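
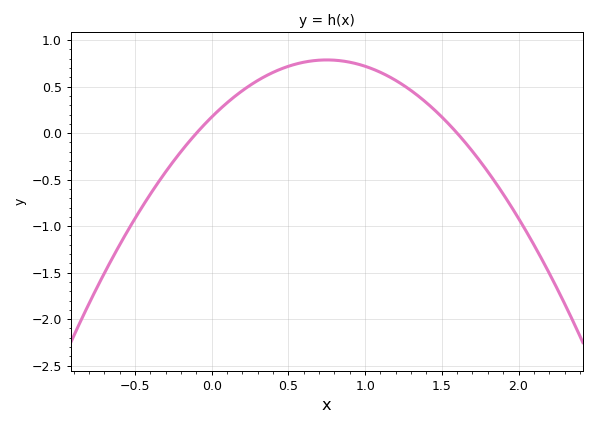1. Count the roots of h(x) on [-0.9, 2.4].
2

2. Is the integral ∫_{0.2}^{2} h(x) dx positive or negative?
positive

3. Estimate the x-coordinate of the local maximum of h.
0.75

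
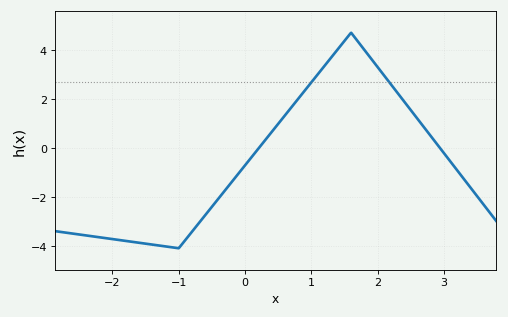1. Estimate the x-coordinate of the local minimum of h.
-1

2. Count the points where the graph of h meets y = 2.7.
2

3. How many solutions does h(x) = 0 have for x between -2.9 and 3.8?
2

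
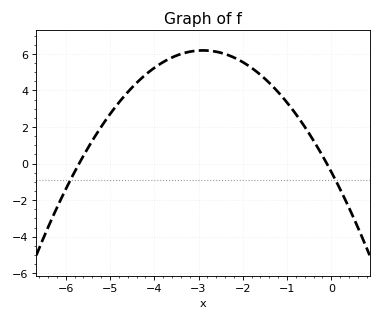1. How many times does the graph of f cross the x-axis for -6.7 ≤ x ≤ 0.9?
2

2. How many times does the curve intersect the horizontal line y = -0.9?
2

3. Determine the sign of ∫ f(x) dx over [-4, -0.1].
positive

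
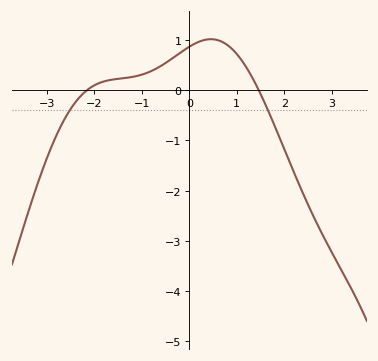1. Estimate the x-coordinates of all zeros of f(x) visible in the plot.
-2.16, 1.46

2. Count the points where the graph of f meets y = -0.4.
2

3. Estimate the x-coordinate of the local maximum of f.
0.454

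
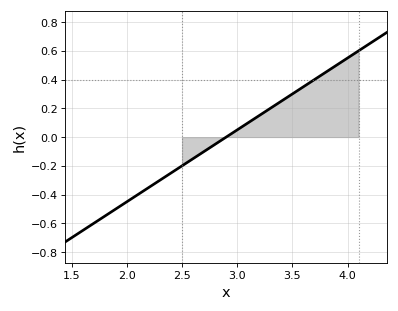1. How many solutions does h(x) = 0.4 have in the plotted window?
1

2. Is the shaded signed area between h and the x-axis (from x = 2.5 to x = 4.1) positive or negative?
positive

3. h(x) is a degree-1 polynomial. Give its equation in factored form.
y = 0.5(x - 2.9)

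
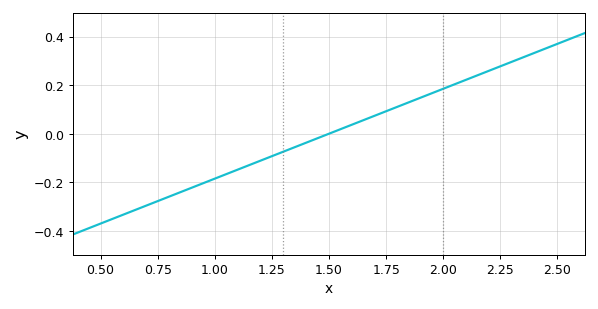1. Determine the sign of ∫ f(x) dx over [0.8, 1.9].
negative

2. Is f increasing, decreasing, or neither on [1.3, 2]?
increasing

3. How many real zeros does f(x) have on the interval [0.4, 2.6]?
1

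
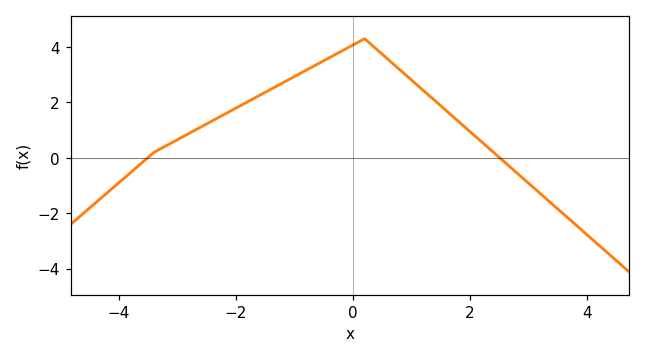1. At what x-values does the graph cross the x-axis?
-3.6, 2.6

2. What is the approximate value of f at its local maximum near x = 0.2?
4.2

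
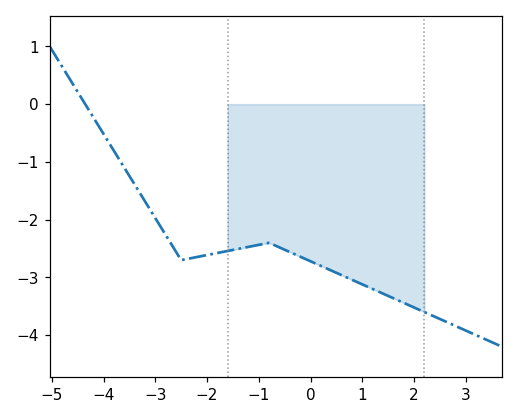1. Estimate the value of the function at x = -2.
-2.61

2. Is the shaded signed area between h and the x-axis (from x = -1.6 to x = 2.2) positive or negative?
negative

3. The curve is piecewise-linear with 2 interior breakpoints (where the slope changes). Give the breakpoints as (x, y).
(-2.5, -2.7); (-0.8, -2.4)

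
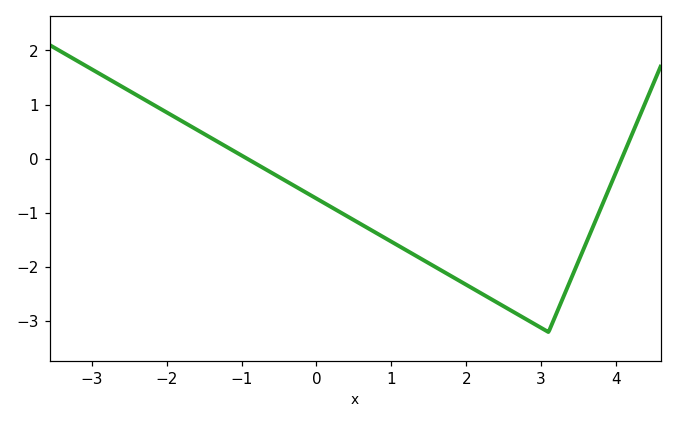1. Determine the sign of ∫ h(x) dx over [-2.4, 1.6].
negative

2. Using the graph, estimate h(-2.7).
1.41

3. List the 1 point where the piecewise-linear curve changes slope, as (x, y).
(3.1, -3.2)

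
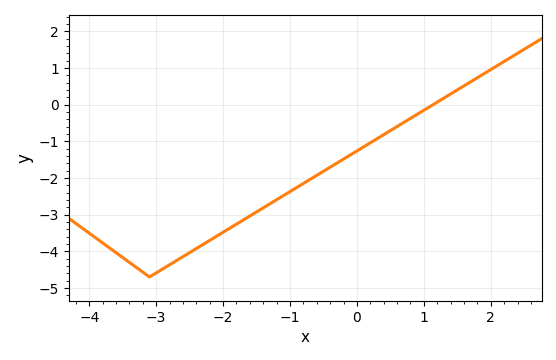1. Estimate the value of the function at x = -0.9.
-2.3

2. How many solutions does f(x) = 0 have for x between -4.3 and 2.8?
1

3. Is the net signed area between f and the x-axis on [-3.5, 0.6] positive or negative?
negative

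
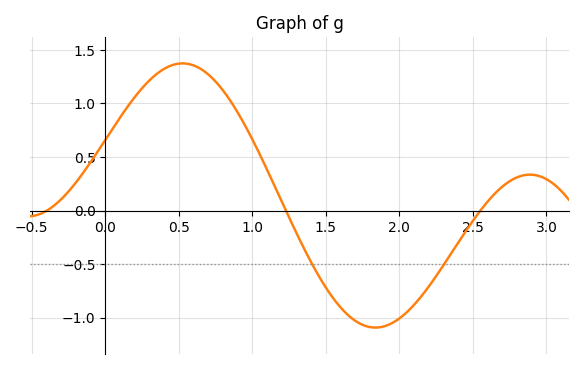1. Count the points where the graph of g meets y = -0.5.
2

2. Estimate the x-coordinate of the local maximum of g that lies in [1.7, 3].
2.9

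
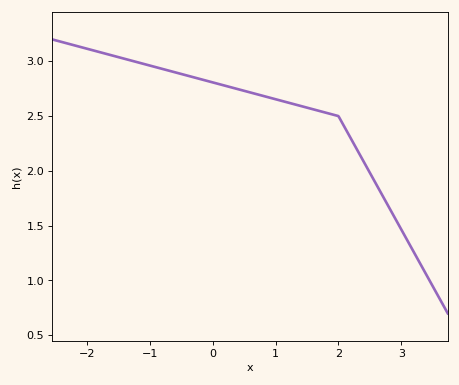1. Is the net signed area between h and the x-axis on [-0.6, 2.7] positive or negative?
positive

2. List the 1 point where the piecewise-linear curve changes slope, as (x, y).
(2, 2.5)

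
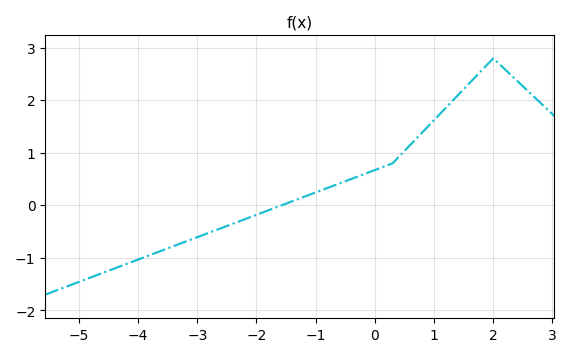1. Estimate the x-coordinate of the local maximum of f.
2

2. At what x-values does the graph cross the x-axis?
-1.58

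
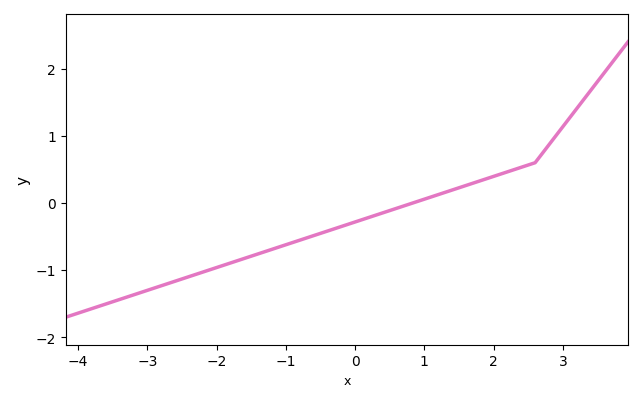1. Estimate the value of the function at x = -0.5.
-0.452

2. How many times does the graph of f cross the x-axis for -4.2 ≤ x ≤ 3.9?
1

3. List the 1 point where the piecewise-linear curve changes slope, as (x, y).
(2.6, 0.6)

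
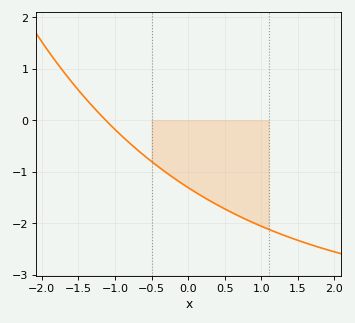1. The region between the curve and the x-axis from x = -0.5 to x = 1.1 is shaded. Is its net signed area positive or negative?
negative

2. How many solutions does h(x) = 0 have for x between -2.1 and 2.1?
1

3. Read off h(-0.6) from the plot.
-0.688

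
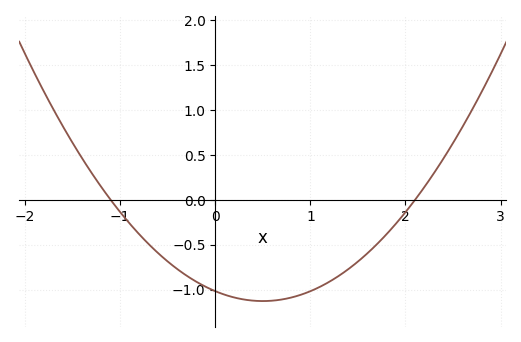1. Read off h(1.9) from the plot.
-0.264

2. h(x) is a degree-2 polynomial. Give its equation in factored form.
y = 0.44(x + 1.1)(x - 2.1)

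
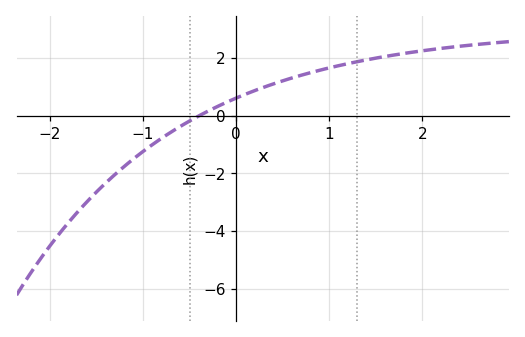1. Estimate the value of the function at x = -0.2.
0.319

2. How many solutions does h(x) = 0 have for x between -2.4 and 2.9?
1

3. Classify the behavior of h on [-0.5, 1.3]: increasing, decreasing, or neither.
increasing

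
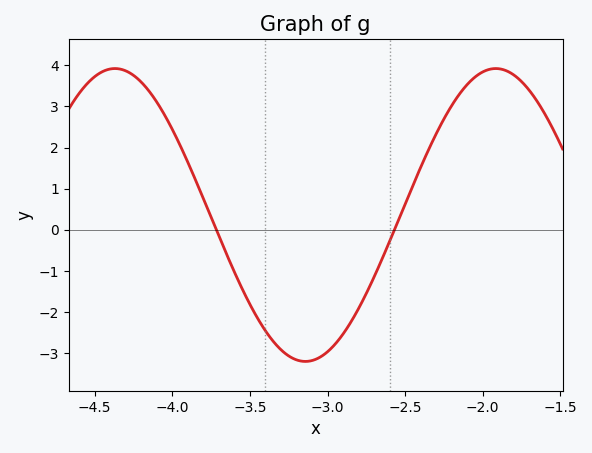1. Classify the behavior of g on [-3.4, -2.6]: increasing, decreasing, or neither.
neither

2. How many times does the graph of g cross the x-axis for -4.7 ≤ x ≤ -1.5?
2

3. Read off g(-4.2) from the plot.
3.59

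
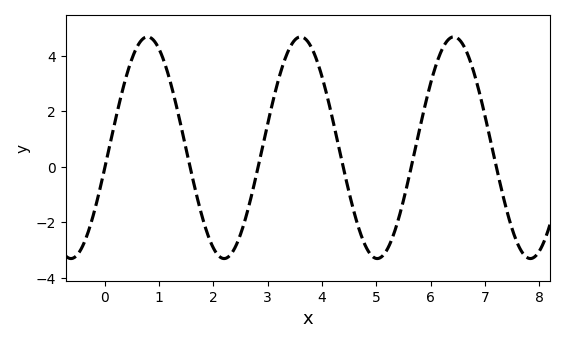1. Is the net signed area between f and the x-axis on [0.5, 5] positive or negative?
positive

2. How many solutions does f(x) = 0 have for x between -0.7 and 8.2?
6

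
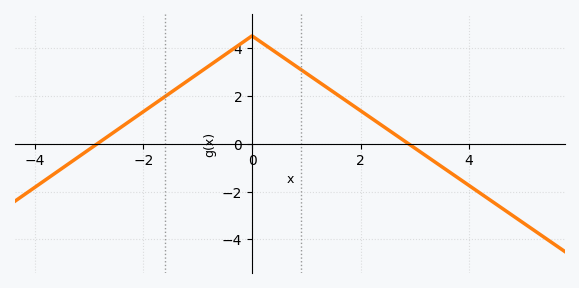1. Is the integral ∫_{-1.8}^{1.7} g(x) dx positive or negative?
positive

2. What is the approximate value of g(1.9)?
1.6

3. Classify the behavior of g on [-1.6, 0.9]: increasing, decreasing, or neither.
neither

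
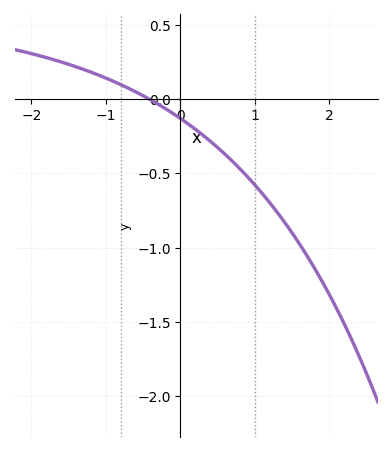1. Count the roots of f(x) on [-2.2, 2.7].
1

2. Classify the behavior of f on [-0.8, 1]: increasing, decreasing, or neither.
decreasing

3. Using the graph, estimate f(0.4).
-0.283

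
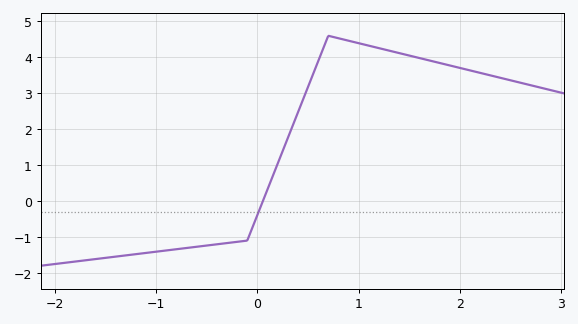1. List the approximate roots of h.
0.054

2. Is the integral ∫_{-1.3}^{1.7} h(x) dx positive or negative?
positive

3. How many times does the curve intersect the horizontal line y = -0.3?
1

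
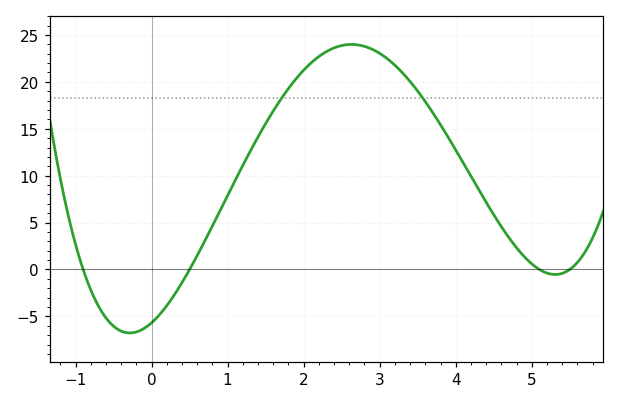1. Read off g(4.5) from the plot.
5.83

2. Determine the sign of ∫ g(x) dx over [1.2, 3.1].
positive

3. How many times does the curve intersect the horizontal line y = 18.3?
2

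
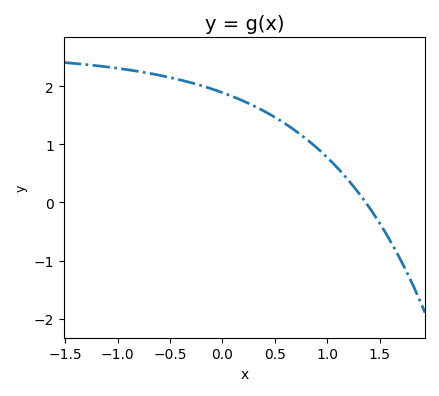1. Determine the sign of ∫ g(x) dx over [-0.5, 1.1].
positive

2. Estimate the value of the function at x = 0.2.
1.74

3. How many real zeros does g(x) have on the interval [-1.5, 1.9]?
1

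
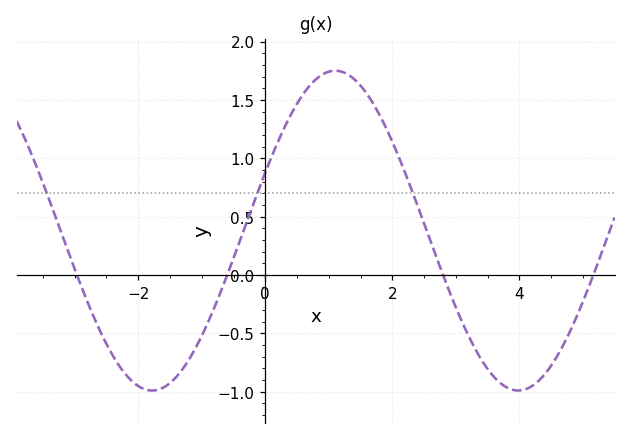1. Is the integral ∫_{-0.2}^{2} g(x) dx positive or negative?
positive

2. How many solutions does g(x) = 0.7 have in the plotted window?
3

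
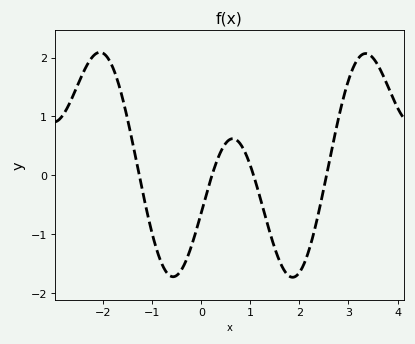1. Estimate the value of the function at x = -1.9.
2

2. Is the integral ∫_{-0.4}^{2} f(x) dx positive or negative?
negative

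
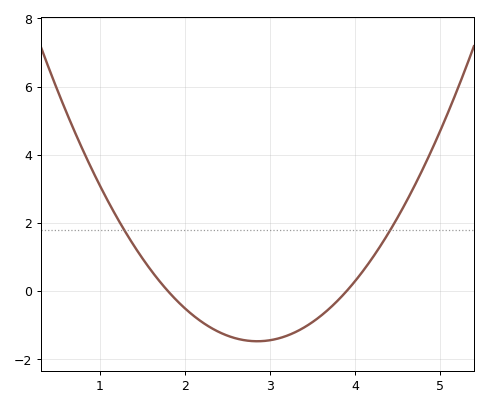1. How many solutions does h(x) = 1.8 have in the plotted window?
2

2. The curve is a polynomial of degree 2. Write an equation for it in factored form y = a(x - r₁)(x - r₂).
y = 1.33(x - 1.8)(x - 3.9)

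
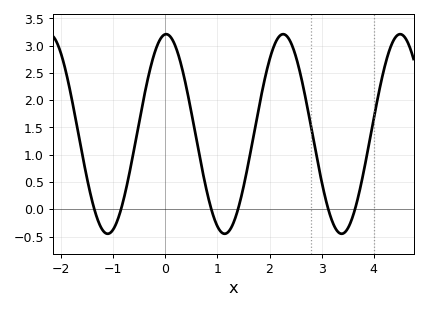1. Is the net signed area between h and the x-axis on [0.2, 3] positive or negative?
positive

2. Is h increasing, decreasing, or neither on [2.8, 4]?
neither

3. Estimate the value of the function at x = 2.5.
2.82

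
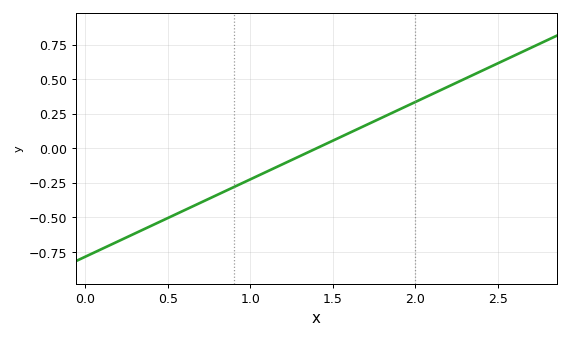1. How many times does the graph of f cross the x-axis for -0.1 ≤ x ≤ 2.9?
1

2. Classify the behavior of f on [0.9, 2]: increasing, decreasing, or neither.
increasing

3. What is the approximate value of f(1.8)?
0.224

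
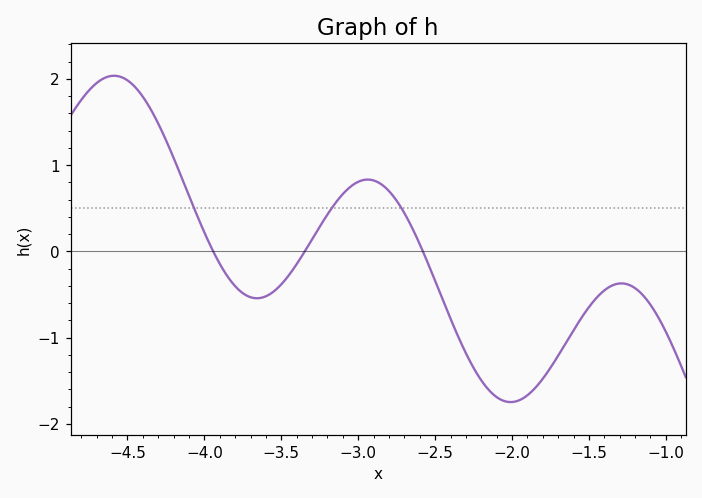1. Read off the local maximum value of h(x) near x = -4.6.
2.04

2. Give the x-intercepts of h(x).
-3.94, -3.35, -2.58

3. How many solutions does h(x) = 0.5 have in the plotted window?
3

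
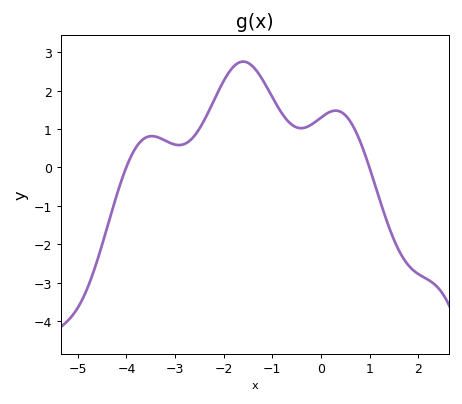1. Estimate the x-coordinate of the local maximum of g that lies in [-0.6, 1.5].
0.3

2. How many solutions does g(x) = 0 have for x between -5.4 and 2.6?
2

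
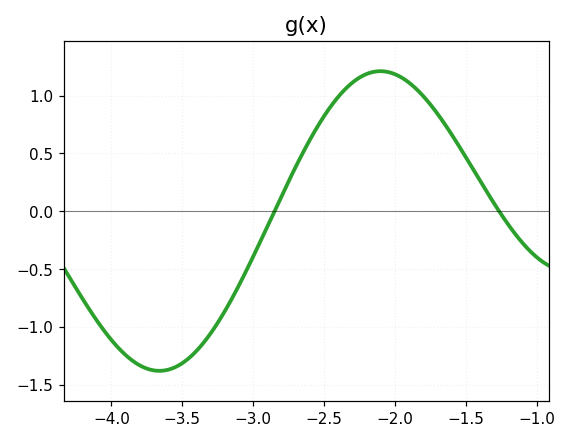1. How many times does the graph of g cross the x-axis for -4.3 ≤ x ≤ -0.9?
2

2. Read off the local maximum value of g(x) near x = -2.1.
1.2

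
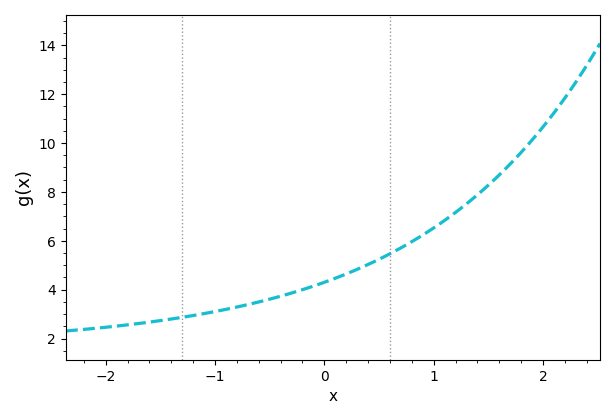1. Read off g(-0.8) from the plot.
3.2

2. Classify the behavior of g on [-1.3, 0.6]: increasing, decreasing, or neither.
increasing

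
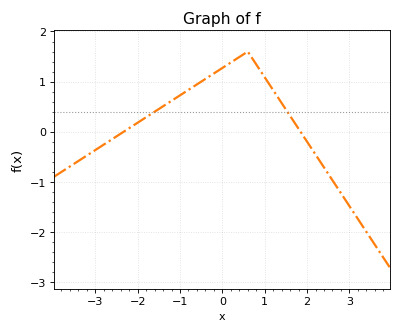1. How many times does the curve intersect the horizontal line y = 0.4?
2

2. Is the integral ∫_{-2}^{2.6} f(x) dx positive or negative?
positive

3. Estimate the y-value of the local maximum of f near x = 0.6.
1.6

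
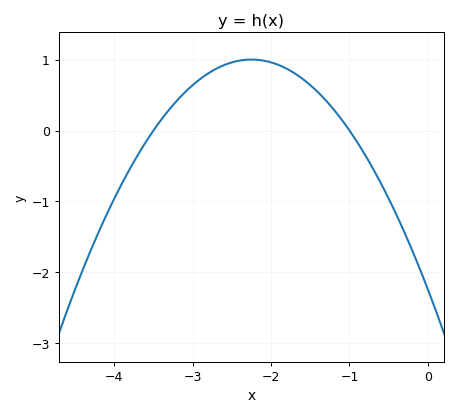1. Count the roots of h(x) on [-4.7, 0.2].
2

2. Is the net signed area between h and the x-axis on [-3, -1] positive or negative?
positive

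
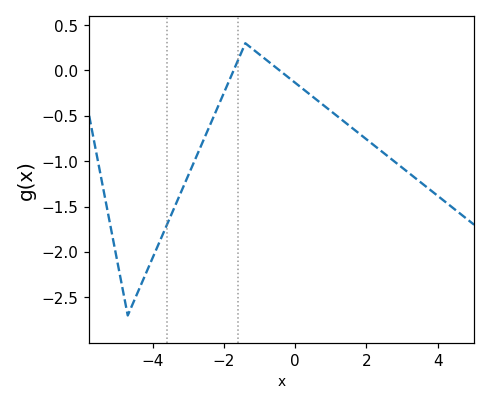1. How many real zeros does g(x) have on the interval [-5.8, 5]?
2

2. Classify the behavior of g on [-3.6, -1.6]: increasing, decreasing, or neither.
increasing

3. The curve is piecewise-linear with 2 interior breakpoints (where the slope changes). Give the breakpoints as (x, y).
(-4.7, -2.7); (-1.4, 0.3)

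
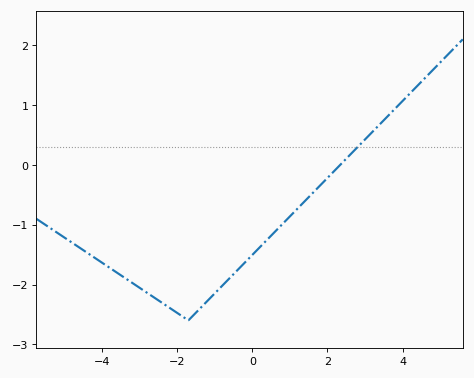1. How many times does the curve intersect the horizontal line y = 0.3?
1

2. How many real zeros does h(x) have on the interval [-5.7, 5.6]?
1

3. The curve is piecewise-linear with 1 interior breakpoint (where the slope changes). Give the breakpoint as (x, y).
(-1.7, -2.6)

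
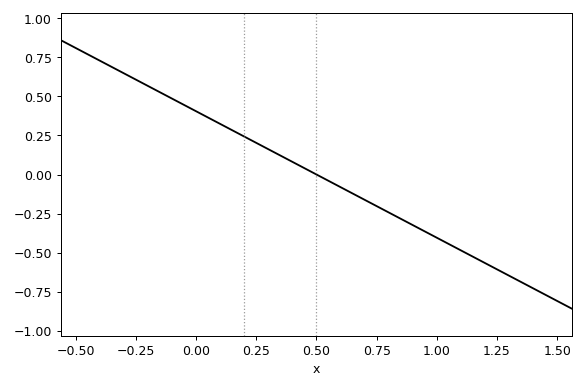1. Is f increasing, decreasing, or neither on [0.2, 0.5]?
decreasing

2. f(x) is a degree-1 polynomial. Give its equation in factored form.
y = -0.81(x - 0.5)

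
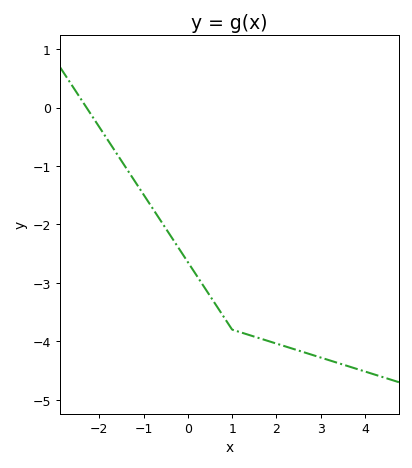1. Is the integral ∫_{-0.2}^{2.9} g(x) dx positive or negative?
negative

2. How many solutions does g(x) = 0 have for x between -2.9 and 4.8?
1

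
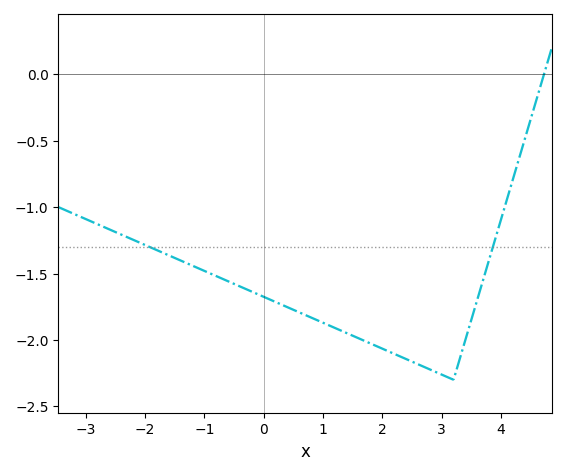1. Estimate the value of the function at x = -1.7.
-1.35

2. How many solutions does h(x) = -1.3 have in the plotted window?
2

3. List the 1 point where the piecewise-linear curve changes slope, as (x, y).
(3.2, -2.3)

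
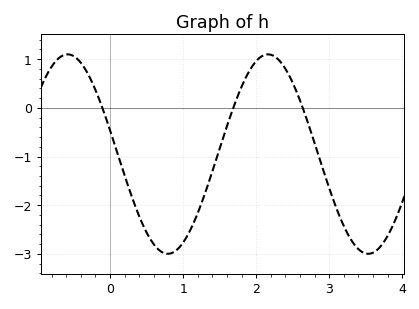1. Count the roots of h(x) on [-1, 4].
3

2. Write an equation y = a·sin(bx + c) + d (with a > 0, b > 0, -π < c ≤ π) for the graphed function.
y = 2.05sin(2.29x + 2.9) - 0.95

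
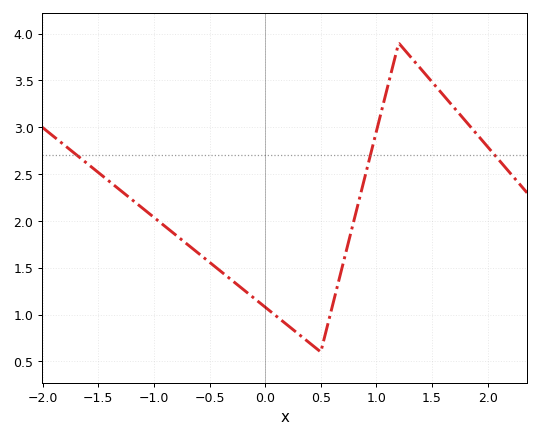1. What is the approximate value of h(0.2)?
0.887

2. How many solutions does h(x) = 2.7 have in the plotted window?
3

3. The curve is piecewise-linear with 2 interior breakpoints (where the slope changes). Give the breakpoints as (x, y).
(0.5, 0.6); (1.2, 3.9)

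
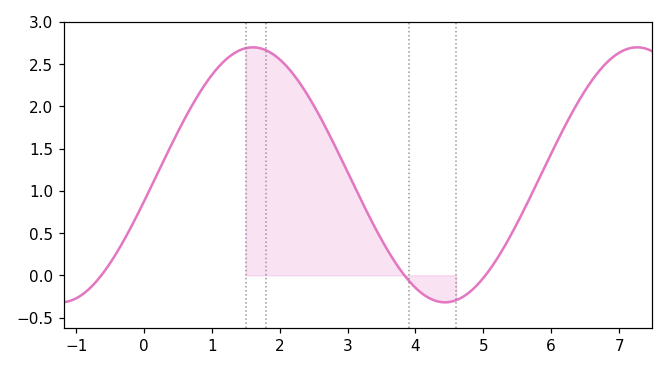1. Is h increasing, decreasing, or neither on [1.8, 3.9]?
decreasing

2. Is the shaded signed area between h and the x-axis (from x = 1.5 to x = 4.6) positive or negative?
positive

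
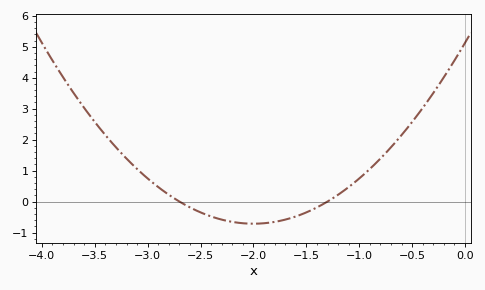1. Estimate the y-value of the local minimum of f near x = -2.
-0.7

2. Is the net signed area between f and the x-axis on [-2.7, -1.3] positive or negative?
negative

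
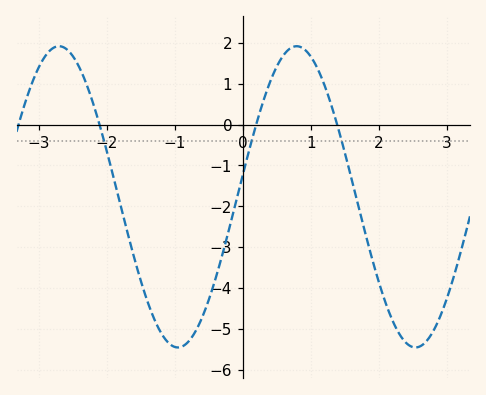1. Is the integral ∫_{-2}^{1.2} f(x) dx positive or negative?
negative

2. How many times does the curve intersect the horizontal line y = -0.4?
3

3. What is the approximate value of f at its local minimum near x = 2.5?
-5.5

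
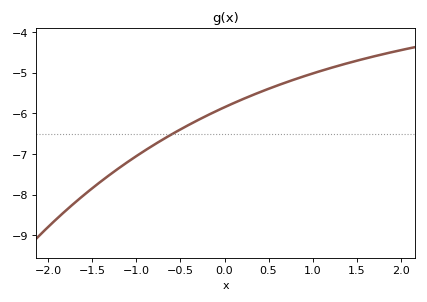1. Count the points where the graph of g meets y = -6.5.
1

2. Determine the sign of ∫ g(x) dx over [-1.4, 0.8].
negative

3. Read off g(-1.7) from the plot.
-8.2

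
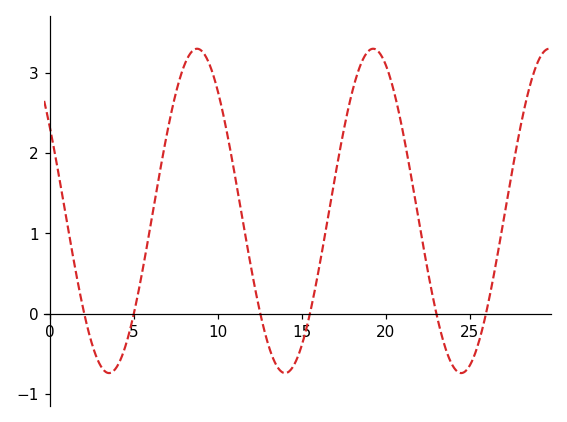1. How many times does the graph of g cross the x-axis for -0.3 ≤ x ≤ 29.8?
6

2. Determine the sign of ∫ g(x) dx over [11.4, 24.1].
positive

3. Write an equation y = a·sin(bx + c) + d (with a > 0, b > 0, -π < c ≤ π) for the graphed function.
y = 2.02sin(0.6x + 2.6) + 1.28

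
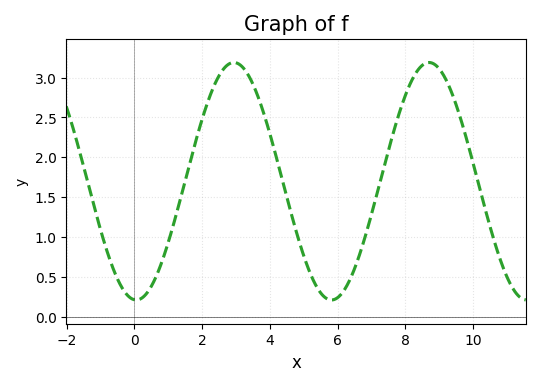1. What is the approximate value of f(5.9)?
0.2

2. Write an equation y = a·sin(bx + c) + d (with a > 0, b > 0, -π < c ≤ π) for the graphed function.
y = 1.49sin(1.1x - 1.6) + 1.7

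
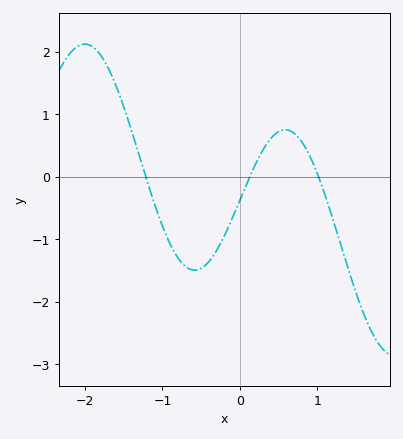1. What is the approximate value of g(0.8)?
0.555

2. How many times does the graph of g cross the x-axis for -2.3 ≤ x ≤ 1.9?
3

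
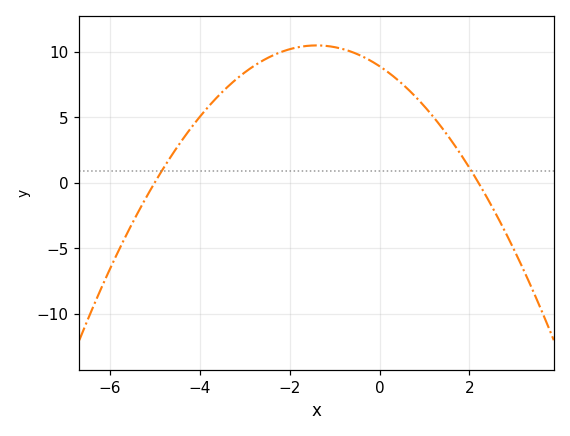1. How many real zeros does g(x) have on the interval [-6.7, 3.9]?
2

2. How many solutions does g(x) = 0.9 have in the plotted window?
2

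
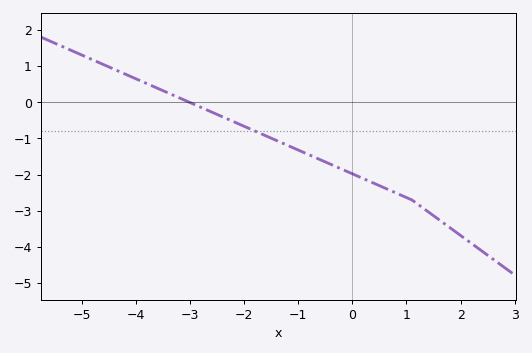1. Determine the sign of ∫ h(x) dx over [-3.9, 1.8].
negative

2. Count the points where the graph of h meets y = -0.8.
1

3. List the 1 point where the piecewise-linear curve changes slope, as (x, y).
(1.1, -2.7)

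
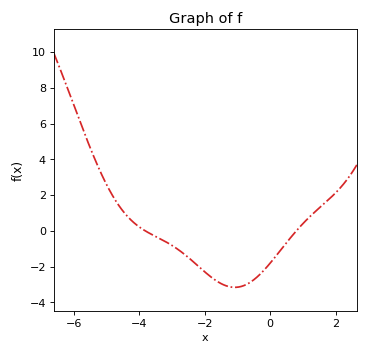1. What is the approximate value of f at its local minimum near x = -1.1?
-3.2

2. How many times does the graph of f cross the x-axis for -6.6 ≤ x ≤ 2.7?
2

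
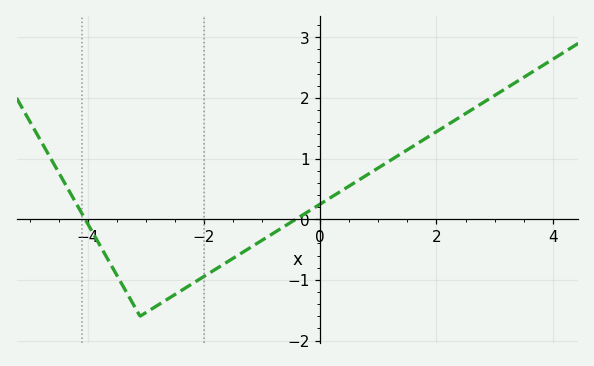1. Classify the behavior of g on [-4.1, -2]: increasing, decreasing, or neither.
neither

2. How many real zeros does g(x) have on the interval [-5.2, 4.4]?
2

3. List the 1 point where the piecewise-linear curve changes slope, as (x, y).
(-3.1, -1.6)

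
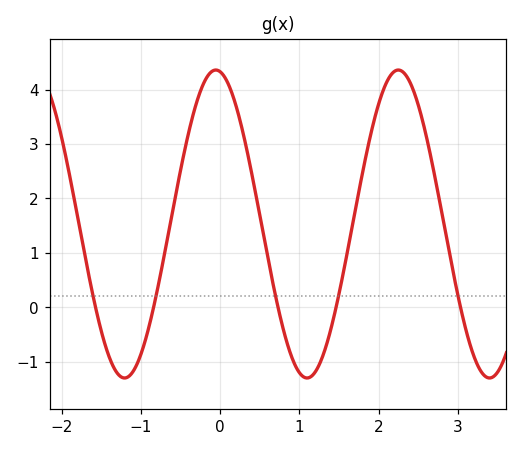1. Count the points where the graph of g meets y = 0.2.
5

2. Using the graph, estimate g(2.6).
3.14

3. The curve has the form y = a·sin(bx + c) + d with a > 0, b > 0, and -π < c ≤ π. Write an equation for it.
y = 2.83sin(2.73x + 1.72) + 1.53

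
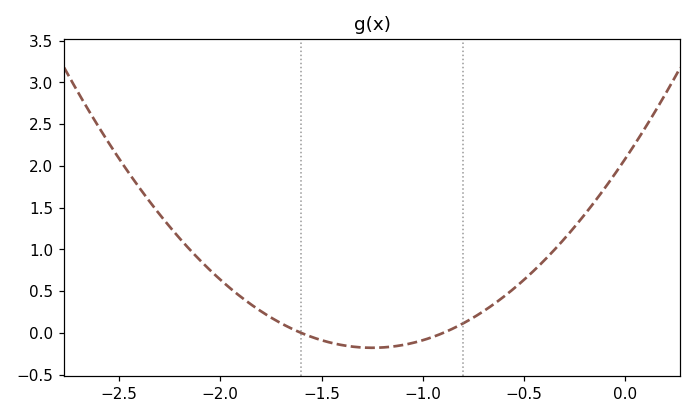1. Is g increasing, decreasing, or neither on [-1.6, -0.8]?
neither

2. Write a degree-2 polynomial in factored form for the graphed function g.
y = 1.45(x + 1.6)(x + 0.9)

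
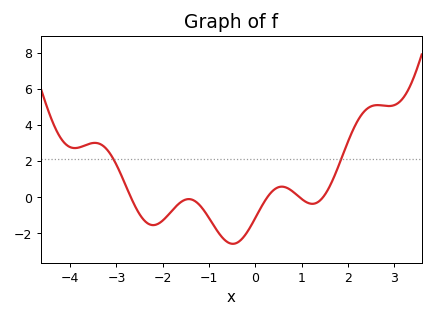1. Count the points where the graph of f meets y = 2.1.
2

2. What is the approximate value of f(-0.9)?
-1.57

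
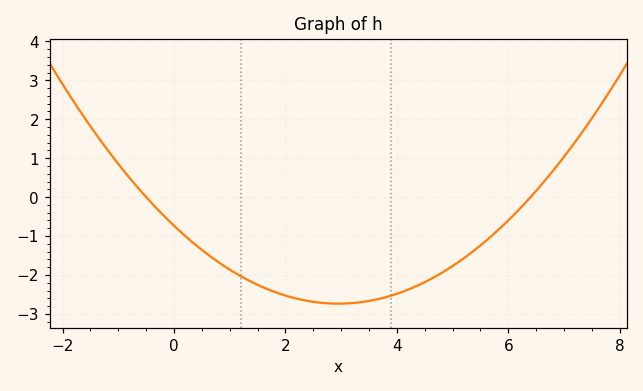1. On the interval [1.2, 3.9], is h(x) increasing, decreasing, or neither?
neither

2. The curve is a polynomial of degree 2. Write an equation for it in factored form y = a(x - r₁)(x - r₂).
y = 0.23(x + 0.5)(x - 6.4)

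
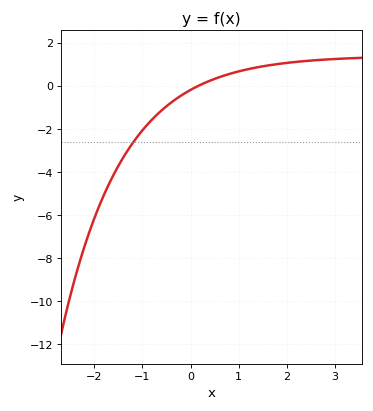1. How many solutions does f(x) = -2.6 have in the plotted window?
1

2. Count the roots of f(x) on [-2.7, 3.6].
1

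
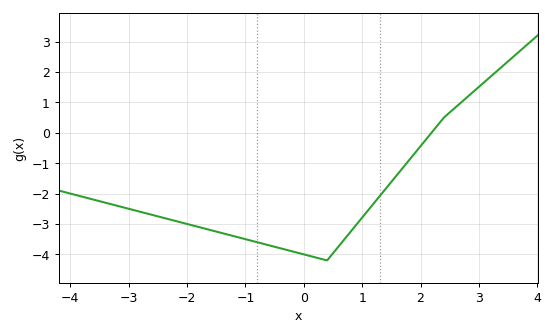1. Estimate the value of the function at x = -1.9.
-3.05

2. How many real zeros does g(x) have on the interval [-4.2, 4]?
1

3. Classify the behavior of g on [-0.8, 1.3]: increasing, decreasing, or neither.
neither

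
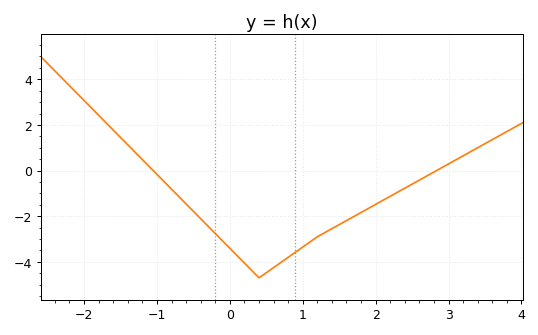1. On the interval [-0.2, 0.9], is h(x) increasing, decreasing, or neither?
neither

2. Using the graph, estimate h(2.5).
-0.595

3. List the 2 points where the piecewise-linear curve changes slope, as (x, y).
(0.4, -4.7); (1.2, -2.9)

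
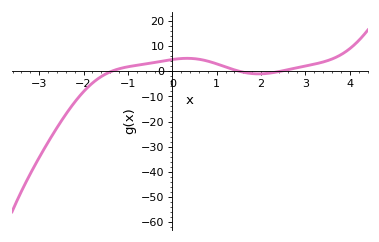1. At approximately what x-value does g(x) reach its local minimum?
1.94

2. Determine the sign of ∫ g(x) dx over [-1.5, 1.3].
positive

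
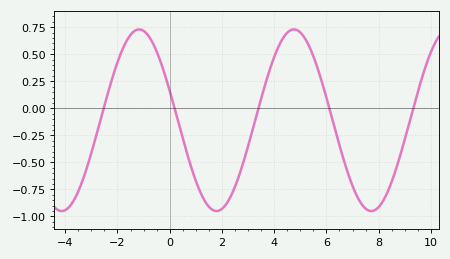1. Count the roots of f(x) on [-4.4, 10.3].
5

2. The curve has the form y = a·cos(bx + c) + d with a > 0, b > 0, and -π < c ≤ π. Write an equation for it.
y = 0.84cos(1.06x + 1.24) - 0.11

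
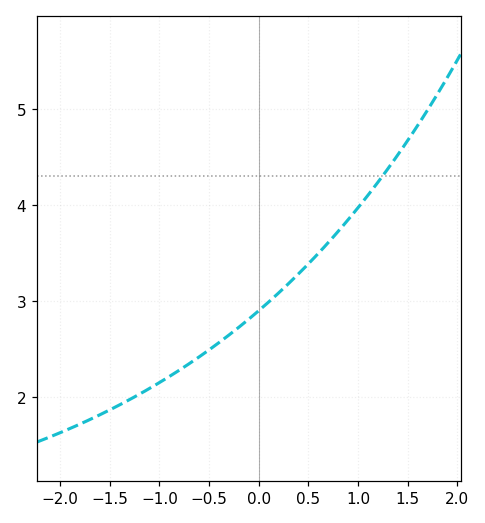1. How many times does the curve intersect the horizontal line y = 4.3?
1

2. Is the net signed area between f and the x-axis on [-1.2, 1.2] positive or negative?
positive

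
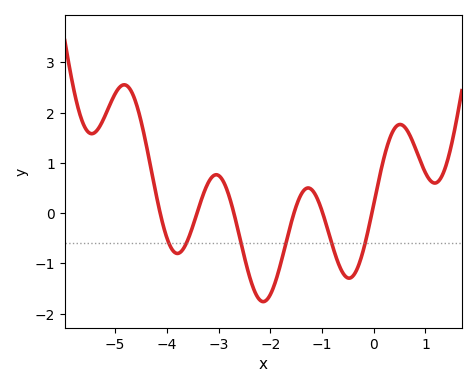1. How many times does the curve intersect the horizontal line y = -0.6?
6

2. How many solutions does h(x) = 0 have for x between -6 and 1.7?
6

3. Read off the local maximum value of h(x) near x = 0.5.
1.76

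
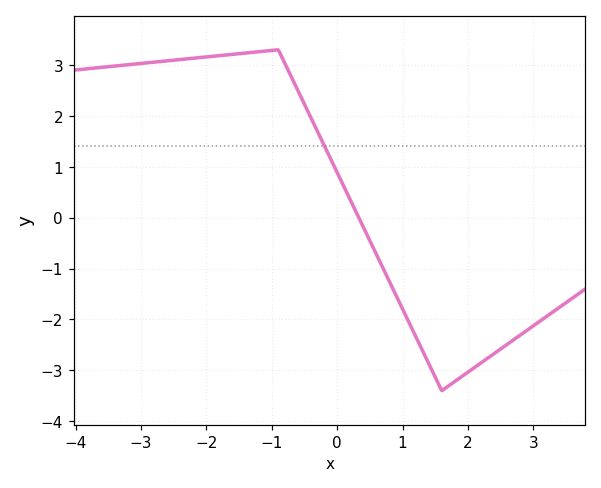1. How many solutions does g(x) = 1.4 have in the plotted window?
1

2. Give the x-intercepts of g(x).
0.4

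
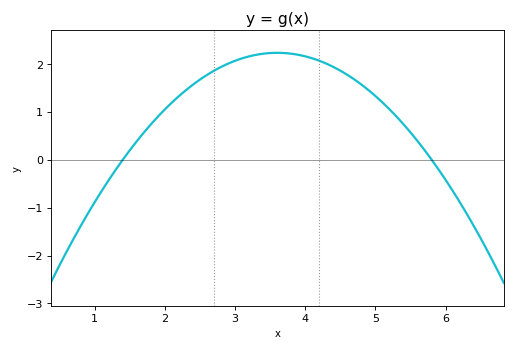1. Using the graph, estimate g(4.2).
2.1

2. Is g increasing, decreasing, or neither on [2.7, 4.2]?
neither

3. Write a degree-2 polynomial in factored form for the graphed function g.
y = -0.46(x - 1.4)(x - 5.8)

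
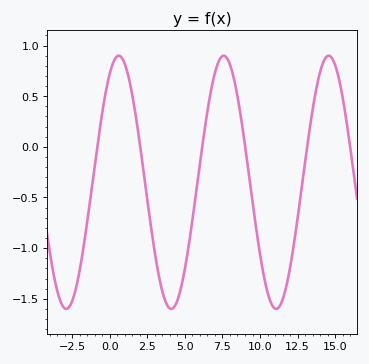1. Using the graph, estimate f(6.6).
0.45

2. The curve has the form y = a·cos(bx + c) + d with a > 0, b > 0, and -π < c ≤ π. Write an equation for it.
y = 1.25cos(0.9x - 0.54) - 0.35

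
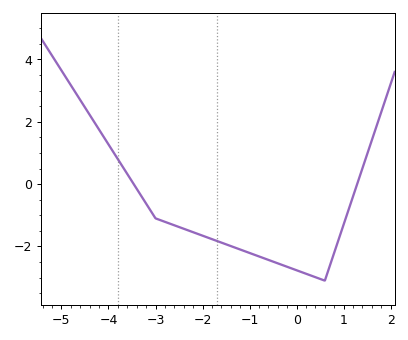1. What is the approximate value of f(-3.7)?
0.562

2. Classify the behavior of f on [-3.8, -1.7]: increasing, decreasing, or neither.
decreasing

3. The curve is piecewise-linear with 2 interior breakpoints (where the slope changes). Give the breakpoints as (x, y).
(-3, -1.1); (0.6, -3.1)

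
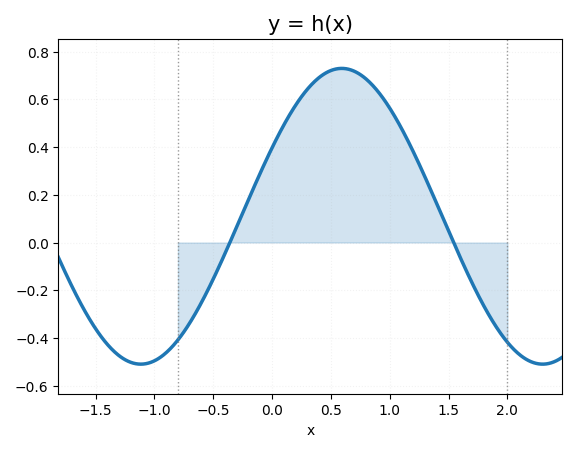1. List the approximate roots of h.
-0.4, 1.5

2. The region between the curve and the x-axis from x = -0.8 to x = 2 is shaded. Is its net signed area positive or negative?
positive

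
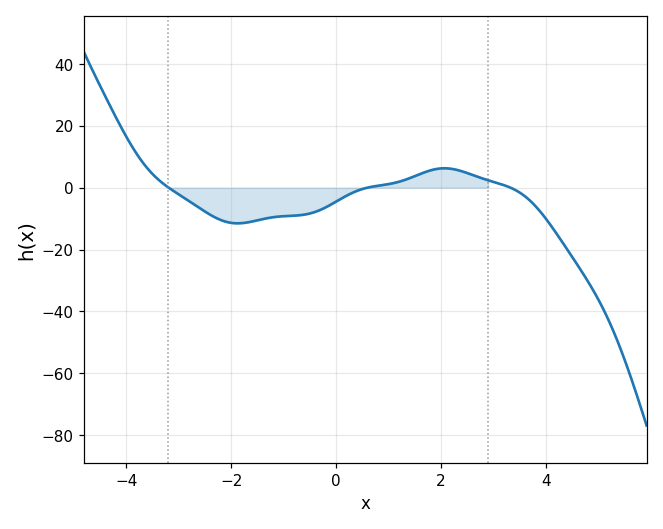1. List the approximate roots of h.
-3.19, 0.595, 3.33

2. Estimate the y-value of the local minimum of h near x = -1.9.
-11.5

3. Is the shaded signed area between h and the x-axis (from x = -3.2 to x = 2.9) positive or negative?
negative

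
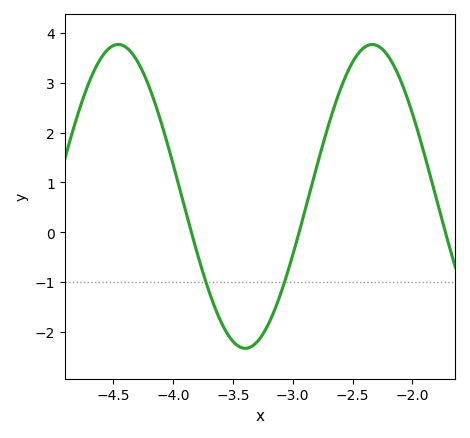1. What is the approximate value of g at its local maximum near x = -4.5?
3.8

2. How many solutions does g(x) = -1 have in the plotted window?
2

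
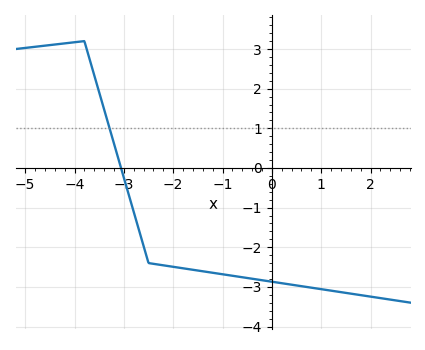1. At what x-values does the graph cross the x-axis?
-3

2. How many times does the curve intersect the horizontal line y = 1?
1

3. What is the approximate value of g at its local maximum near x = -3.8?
3.2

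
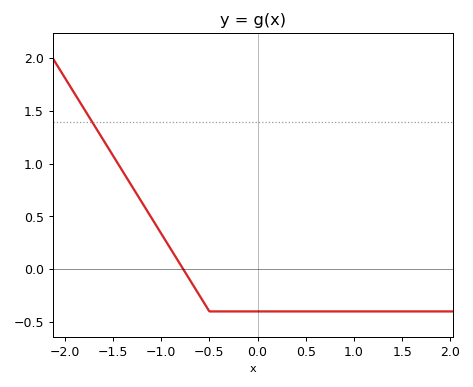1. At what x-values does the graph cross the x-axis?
-0.771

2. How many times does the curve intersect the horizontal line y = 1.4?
1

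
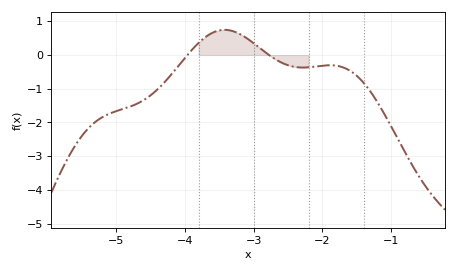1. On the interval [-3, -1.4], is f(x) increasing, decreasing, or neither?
neither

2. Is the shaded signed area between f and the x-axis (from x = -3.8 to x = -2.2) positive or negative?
positive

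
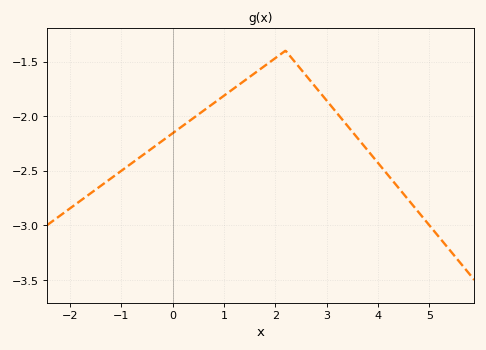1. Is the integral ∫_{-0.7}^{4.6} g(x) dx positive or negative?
negative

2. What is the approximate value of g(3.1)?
-1.91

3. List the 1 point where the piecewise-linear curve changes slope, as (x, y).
(2.2, -1.4)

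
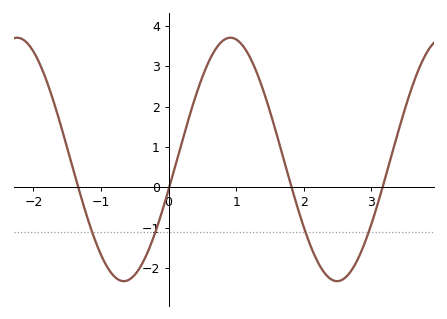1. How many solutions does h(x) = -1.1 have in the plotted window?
4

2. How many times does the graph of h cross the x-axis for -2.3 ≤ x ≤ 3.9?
4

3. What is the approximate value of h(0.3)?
1.7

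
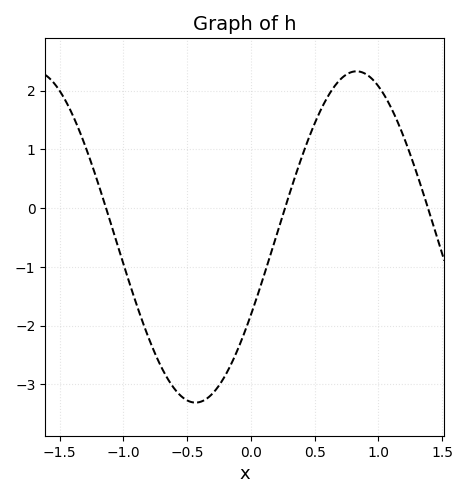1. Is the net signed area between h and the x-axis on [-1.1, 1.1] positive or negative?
negative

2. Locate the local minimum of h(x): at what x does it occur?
-0.434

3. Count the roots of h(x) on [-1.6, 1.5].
3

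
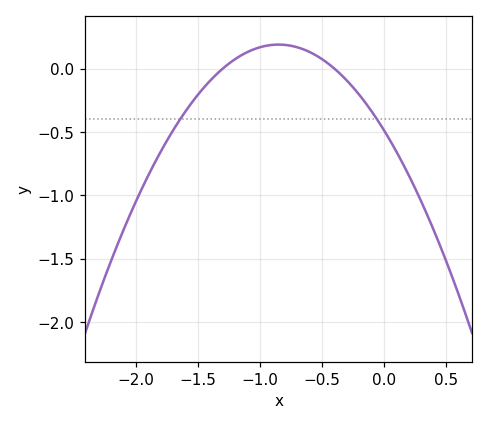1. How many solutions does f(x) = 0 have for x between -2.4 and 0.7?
2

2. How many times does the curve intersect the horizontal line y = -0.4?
2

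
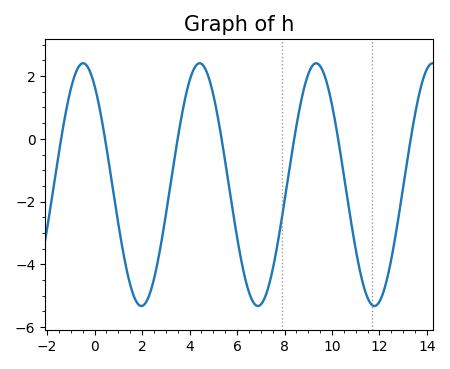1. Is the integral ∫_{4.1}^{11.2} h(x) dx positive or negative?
negative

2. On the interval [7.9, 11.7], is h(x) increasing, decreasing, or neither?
neither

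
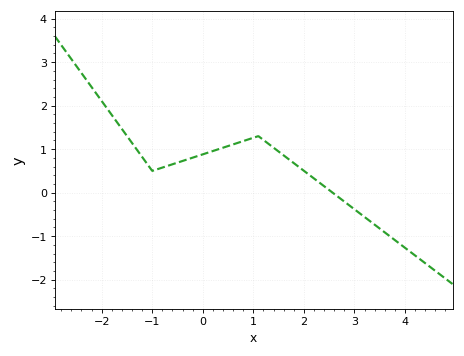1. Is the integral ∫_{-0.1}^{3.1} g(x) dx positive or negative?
positive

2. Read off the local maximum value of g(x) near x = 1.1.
1.3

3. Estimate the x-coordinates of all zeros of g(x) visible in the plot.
2.6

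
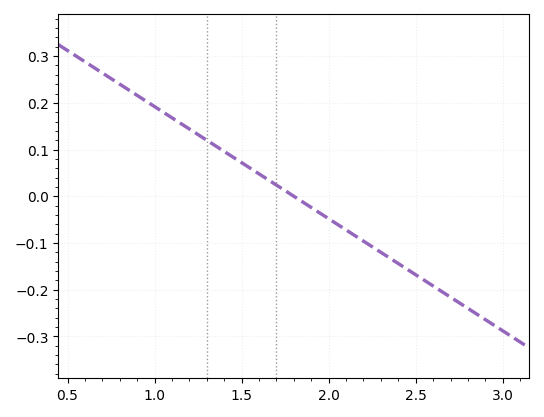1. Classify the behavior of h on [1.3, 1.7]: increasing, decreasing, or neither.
decreasing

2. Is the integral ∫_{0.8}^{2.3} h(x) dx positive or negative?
positive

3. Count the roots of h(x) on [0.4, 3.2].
1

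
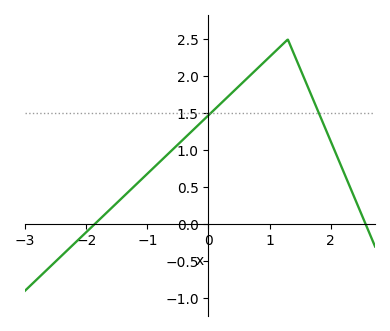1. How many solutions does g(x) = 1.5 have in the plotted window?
2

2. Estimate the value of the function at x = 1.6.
1.9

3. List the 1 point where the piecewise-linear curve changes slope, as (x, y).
(1.3, 2.5)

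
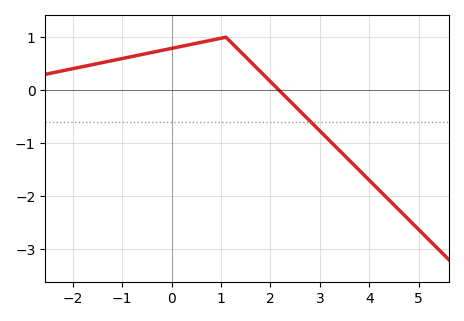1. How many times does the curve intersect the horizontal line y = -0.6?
1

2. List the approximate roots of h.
2.18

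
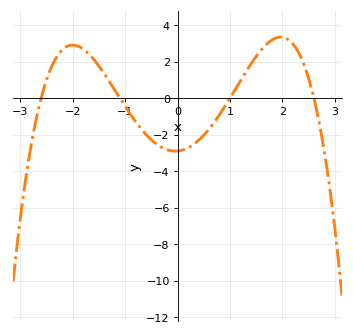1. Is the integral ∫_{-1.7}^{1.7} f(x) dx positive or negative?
negative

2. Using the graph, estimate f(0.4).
-2.32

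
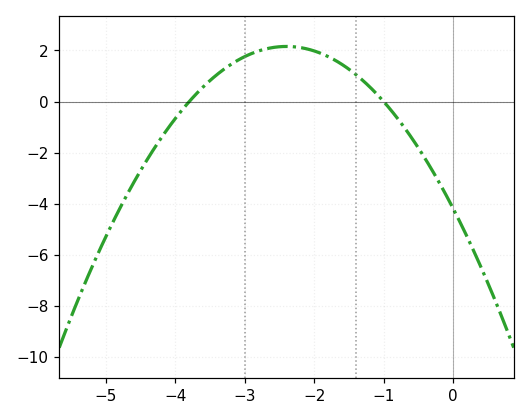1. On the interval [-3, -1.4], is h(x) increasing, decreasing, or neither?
neither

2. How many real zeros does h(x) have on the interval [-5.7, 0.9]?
2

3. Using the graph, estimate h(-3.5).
0.825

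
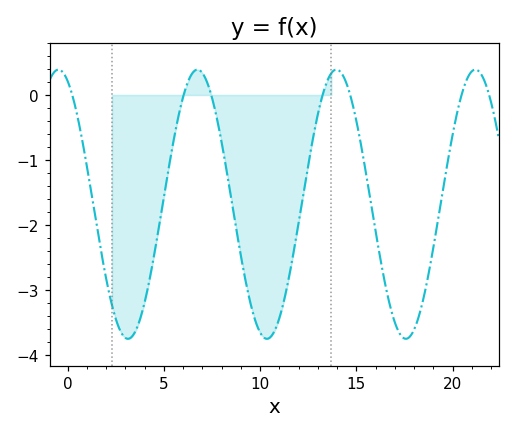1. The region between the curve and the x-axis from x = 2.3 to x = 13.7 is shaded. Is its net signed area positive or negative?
negative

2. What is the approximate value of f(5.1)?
-1.38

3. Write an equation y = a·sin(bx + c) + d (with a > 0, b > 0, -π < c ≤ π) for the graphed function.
y = 2.07sin(0.87x + 1.99) - 1.68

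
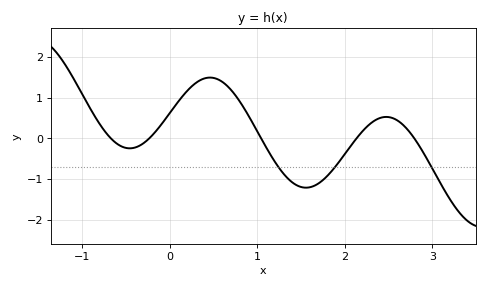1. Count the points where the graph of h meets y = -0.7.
3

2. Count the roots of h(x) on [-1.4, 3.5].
5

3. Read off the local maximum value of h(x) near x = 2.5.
0.5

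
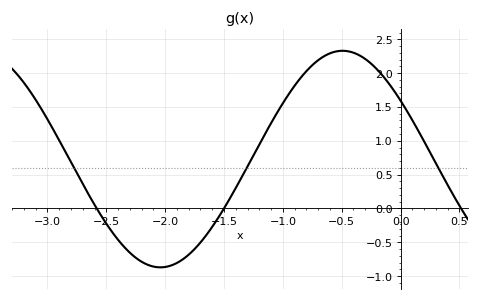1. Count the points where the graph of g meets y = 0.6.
3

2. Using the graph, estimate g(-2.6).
0.056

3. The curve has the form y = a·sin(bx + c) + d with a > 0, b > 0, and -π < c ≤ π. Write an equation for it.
y = 1.6sin(2.03x + 2.57) + 0.73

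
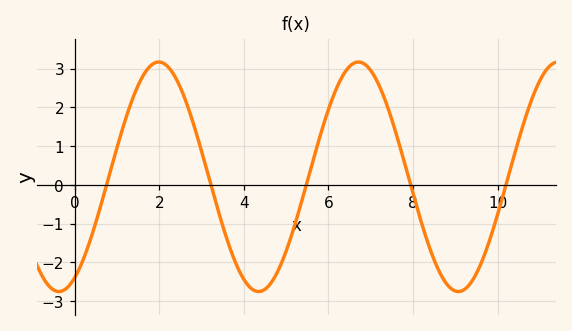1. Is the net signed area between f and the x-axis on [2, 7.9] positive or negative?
positive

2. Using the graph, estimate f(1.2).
1.7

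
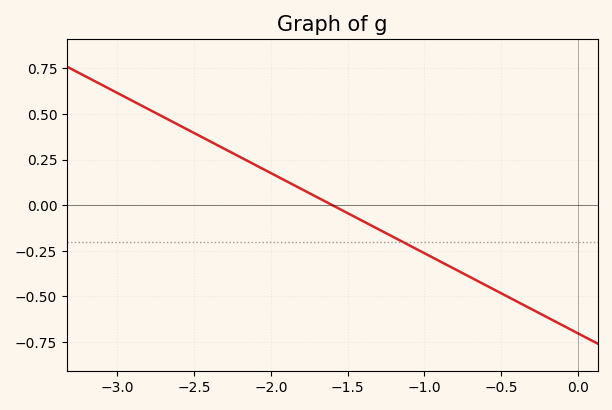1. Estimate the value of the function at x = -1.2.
-0.176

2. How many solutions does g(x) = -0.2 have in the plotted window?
1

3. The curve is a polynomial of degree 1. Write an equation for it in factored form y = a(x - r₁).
y = -0.44(x + 1.6)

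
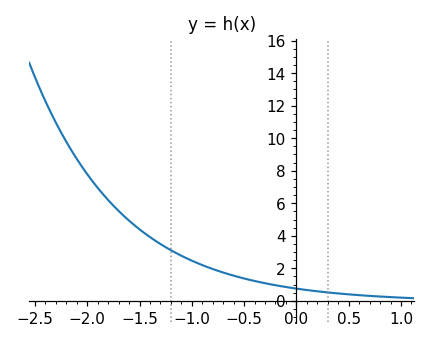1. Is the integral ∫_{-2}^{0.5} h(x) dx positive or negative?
positive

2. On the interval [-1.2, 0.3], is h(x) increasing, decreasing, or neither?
decreasing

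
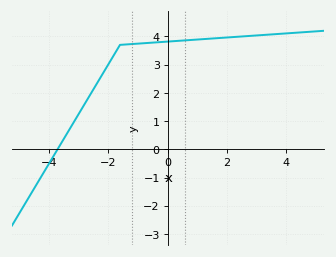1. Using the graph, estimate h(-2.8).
1.6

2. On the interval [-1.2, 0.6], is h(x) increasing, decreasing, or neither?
increasing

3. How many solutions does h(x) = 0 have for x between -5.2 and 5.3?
1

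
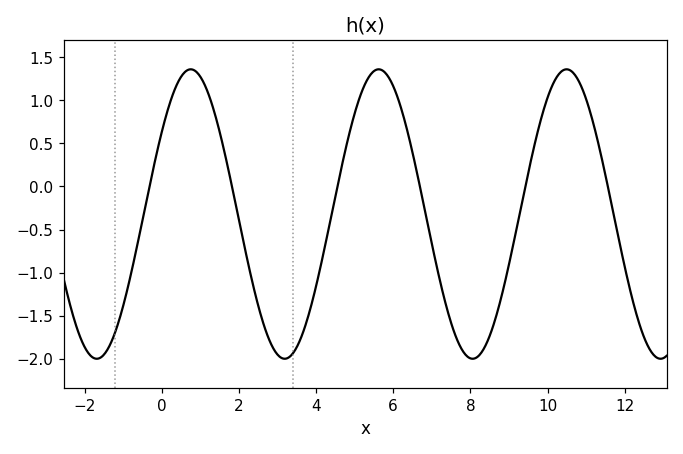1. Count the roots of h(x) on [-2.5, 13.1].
6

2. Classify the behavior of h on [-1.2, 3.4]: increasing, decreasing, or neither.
neither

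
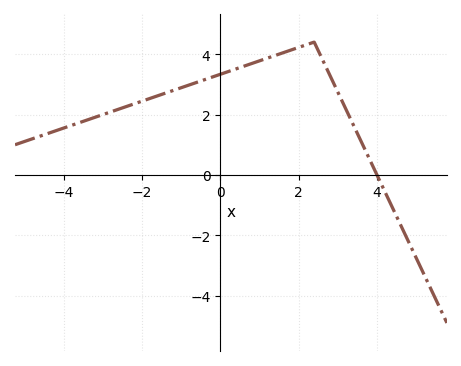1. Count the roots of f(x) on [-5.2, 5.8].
1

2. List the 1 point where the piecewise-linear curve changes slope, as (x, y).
(2.4, 4.4)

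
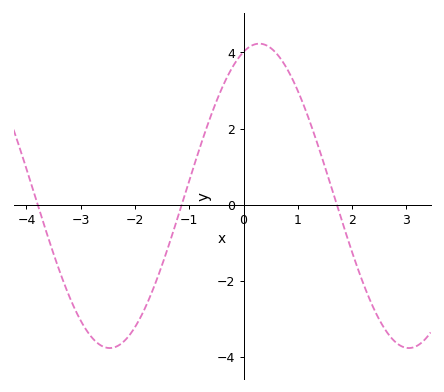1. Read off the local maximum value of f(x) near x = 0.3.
4.23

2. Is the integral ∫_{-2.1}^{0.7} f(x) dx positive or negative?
positive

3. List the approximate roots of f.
-3.79, -1.14, 1.72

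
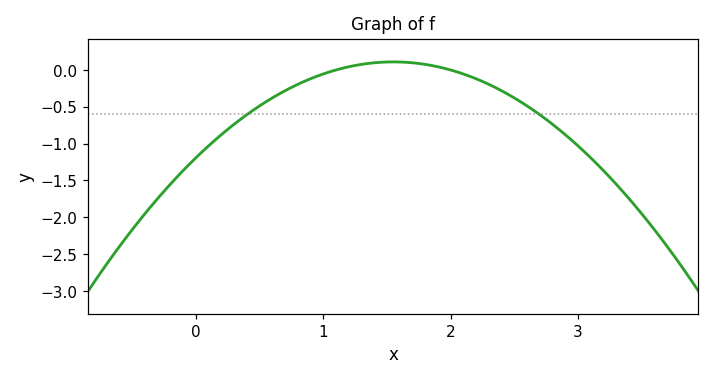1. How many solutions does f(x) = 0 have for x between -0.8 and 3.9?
2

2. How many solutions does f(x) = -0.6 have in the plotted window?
2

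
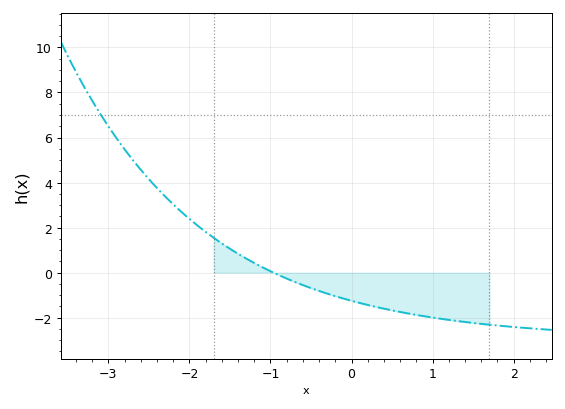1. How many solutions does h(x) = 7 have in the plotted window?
1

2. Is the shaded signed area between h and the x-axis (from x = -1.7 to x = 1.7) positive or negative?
negative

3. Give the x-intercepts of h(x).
-0.963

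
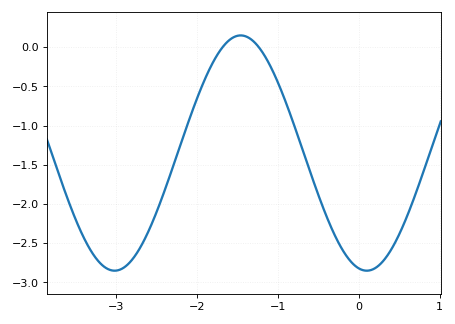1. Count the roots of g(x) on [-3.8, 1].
2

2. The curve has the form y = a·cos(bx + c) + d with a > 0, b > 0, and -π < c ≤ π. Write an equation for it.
y = 1.5cos(2x + 2.9) - 1.35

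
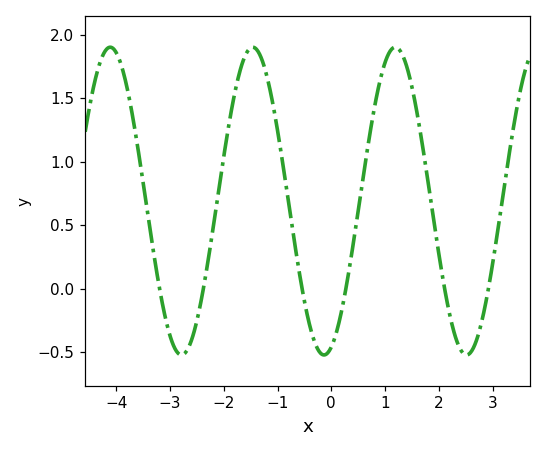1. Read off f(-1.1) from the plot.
1.48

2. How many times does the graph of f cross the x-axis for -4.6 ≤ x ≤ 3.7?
6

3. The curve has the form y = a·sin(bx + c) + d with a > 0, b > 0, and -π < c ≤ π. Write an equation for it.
y = 1.21sin(2.37x - 1.25) + 0.69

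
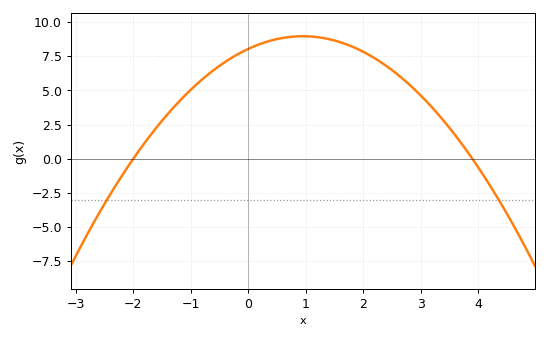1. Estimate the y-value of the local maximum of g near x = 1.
8.96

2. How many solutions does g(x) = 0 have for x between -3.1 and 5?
2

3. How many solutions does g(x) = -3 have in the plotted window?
2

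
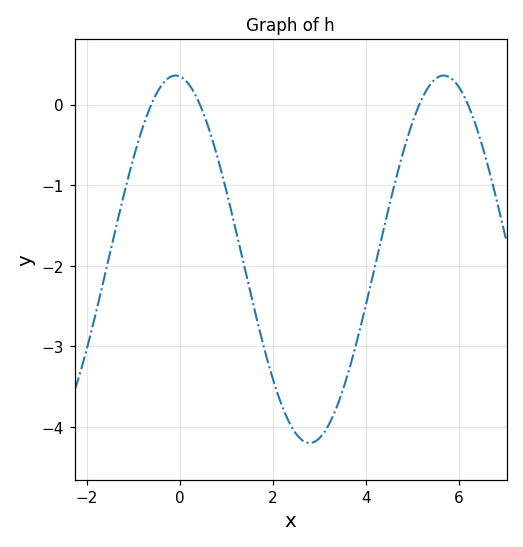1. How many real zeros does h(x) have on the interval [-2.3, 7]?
4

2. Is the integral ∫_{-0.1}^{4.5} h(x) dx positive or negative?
negative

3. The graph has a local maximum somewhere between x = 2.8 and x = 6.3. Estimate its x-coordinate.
5.67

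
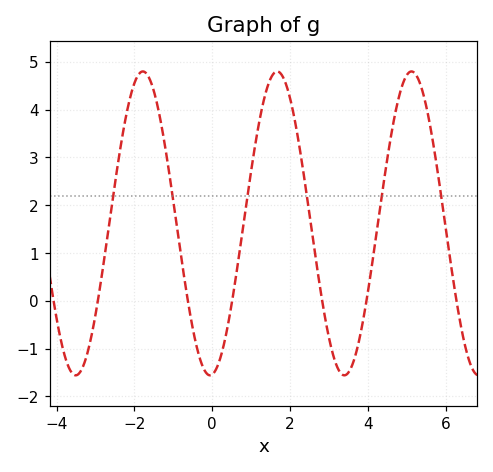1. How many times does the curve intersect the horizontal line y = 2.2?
6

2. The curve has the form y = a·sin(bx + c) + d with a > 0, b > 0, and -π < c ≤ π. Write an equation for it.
y = 3.18sin(1.82x - 1.47) + 1.62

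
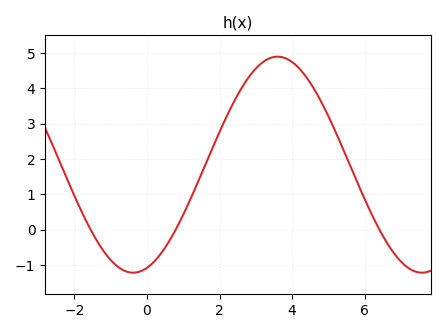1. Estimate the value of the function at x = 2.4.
3.63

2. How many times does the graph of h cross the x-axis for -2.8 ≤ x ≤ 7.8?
3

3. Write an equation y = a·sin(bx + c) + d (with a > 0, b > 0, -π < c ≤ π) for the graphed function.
y = 3.06sin(0.79x - 1.27) + 1.84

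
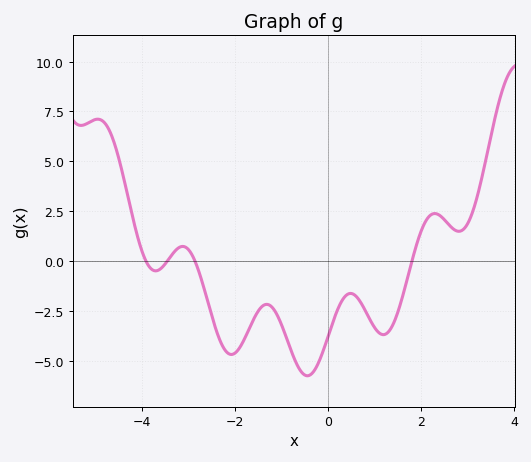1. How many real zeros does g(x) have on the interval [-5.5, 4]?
4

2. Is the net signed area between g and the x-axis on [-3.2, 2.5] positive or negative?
negative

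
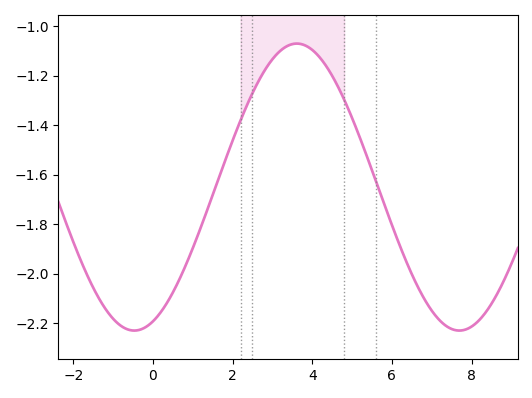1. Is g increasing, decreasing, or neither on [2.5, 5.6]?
neither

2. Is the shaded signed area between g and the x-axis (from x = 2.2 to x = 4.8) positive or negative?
negative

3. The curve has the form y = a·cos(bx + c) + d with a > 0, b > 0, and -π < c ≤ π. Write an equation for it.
y = 0.58cos(0.77x - 2.8) - 1.65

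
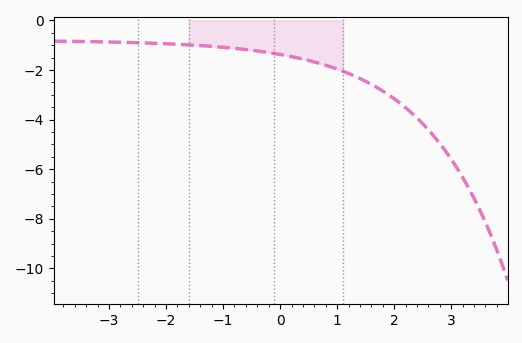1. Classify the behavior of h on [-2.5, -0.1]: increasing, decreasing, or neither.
decreasing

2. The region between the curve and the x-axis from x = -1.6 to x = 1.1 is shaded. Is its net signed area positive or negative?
negative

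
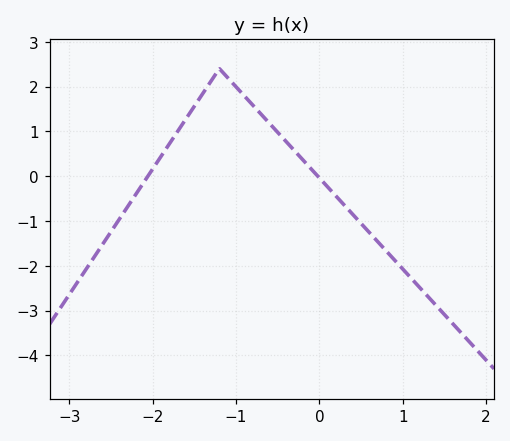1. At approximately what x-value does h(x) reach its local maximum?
-1.2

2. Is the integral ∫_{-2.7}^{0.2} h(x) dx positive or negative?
positive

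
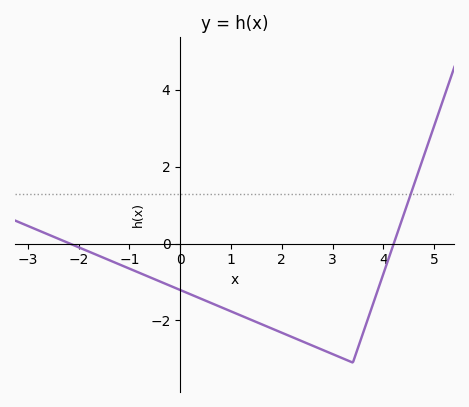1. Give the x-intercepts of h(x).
-2.2, 4.2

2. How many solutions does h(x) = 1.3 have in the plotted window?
1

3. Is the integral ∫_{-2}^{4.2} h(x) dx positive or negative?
negative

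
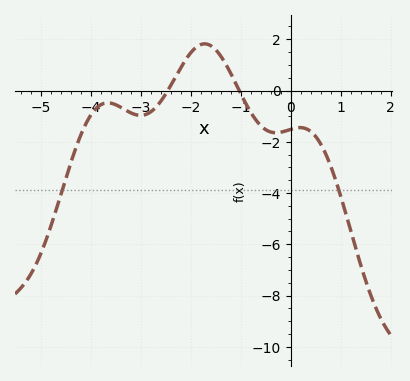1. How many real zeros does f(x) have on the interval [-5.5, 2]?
2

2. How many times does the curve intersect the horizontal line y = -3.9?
2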